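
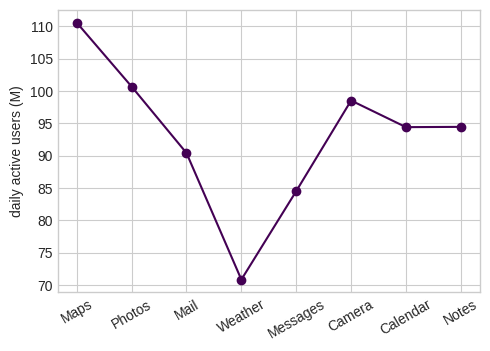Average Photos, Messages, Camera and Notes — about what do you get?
≈ 95

(100 + 85 + 100 + 95) / 4 ≈ 95.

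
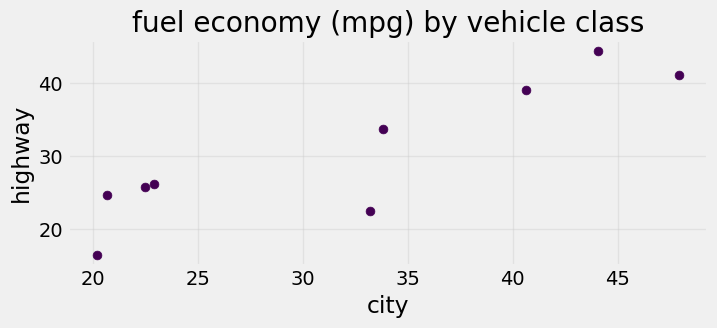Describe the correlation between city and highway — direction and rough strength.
positive, strong

Points are positively correlated; strong (|r| ≈ 0.9).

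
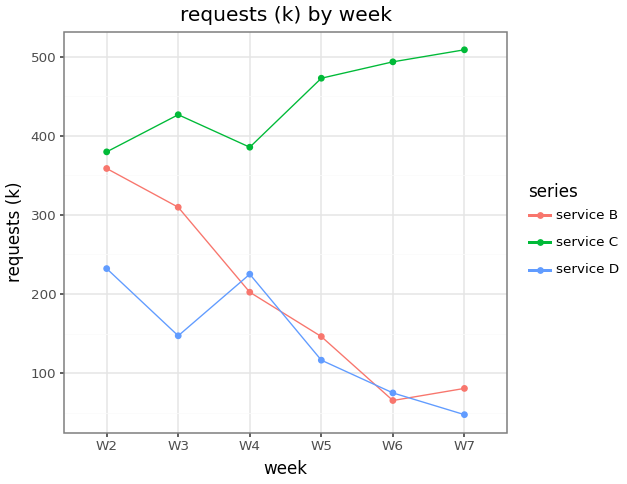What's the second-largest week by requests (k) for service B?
W3

Top 3 for service B: W2 ≈ 350, W3 ≈ 300, W4 ≈ 200.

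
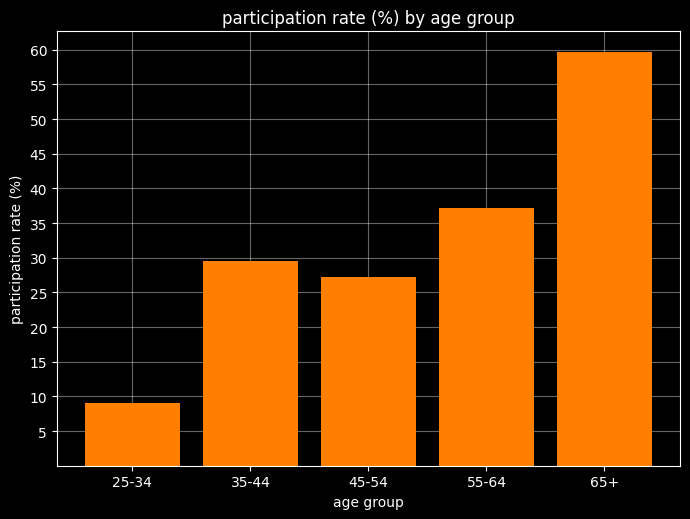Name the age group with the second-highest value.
Top 3: 65+ ≈ 60, 55-64 ≈ 35, 35-44 ≈ 30.

55-64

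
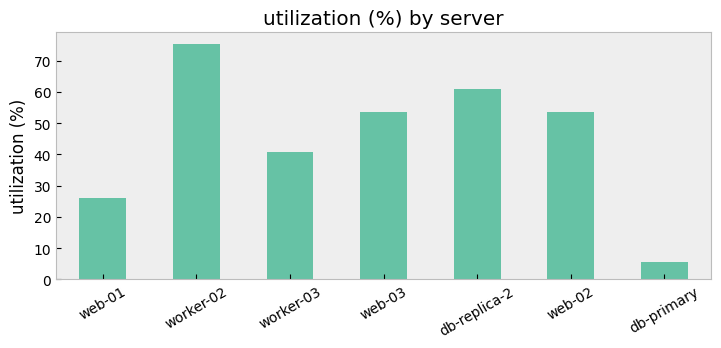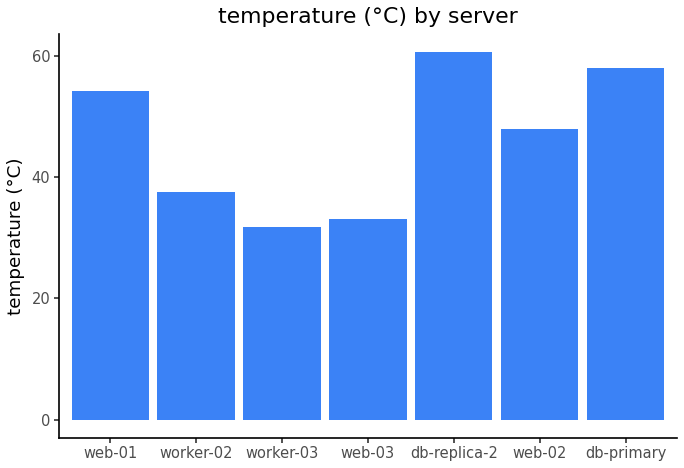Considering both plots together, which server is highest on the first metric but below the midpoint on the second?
Chart 2 median temperature (°C) ≈ 50; below-median servers: worker-02, worker-03, web-03. Among those, worker-02 has the highest utilization (%) (≈ 80).

worker-02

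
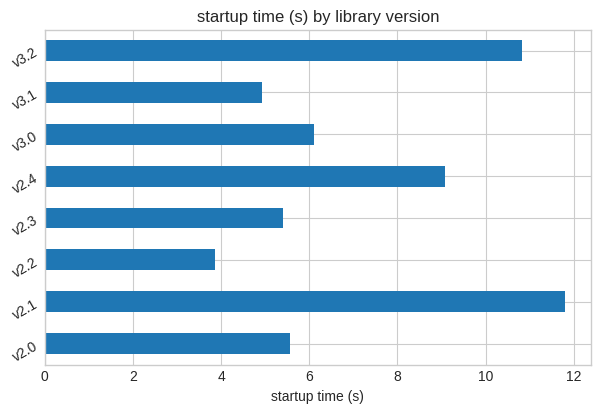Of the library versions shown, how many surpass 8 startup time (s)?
3

Above 8: v2.1, v2.4, v3.2.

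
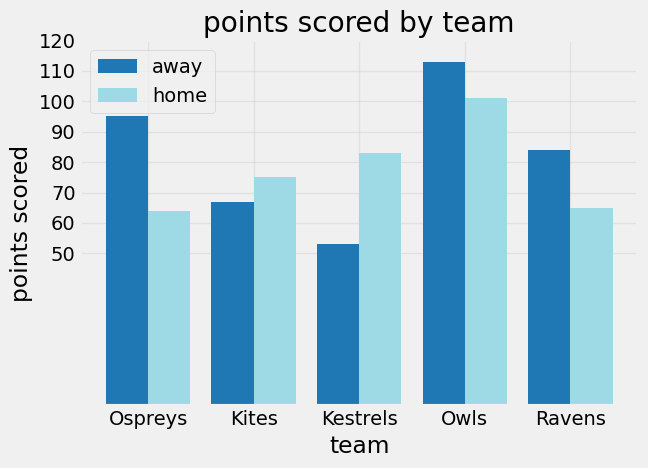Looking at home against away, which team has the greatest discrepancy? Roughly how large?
Ospreys: home ≈ 60, away ≈ 100 → gap ≈ 40. Next-largest (Kestrels) is only ≈ 30.

Ospreys, ≈ 40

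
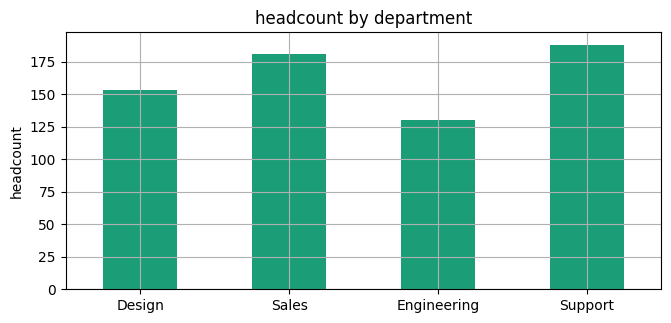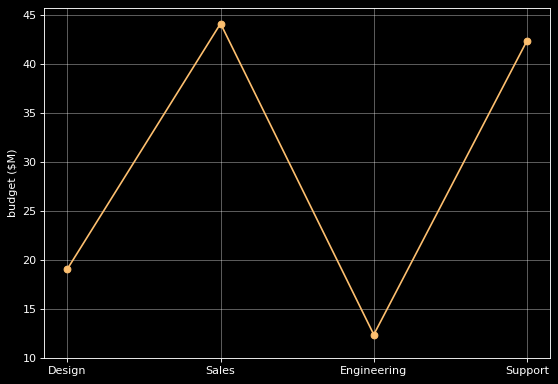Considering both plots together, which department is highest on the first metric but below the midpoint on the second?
Chart 2 median budget ($M) ≈ 30; below-median departments: Design, Engineering. Among those, Design has the highest headcount (≈ 160).

Design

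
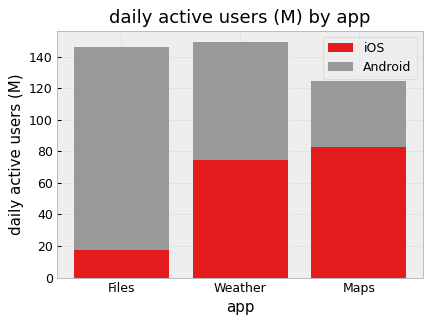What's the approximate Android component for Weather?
Android top ≈ 140, bottom ≈ 80; segment ≈ 60.

≈ 60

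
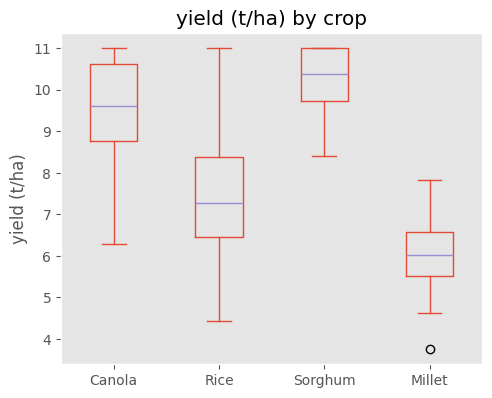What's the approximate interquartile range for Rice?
Q3 ≈ 8.5, Q1 ≈ 6.5; IQR ≈ 2.0.

≈ 2.0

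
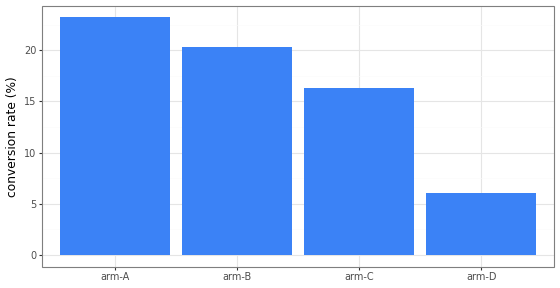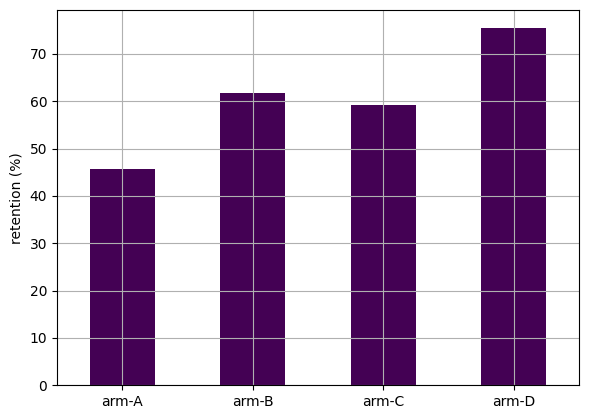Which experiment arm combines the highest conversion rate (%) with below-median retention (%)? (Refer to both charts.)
Chart 2 median retention (%) ≈ 60; below-median experiment arms: arm-A, arm-C. Among those, arm-A has the highest conversion rate (%) (≈ 25).

arm-A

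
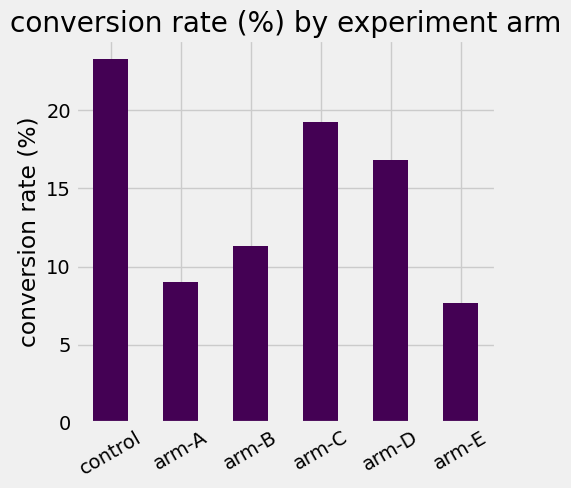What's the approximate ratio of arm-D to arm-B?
arm-D ≈ 16, arm-B ≈ 12; 16/12 ≈ 1.33.

≈ 1.33×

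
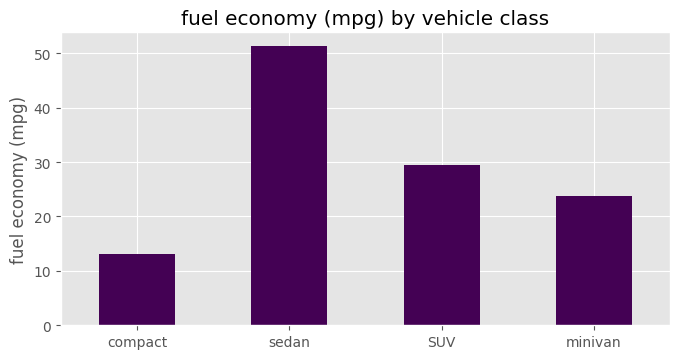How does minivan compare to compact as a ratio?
≈ 1.67×

minivan ≈ 25, compact ≈ 15; 25/15 ≈ 1.67.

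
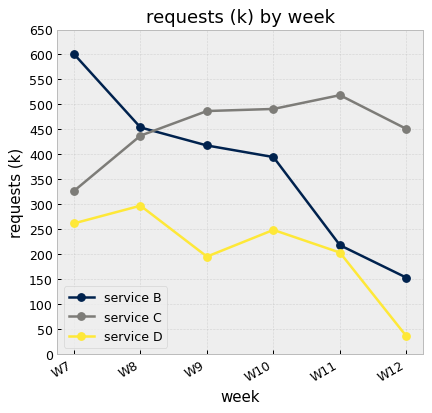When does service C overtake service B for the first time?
W9

W8: service C ≈ 450 vs service B ≈ 450 (not yet); W9: service C ≈ 500 vs service B ≈ 400 (first crossover).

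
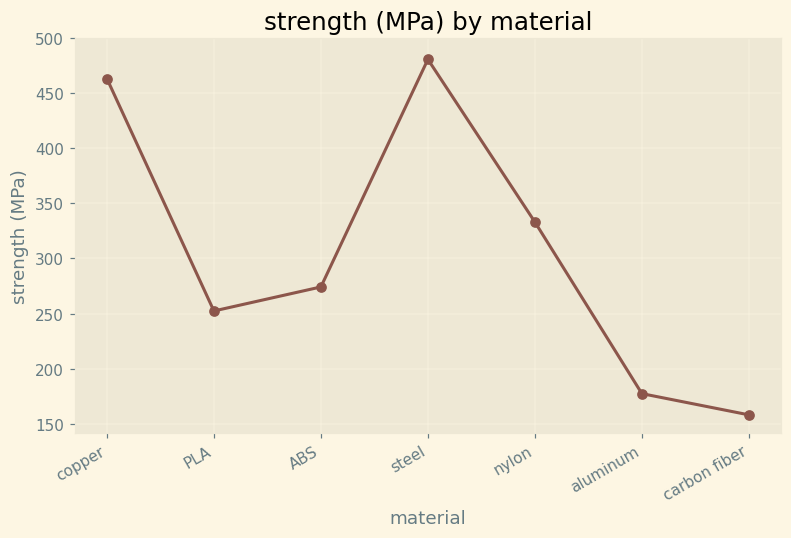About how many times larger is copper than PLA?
copper ≈ 450, PLA ≈ 250; 450/250 ≈ 1.8.

≈ 1.8×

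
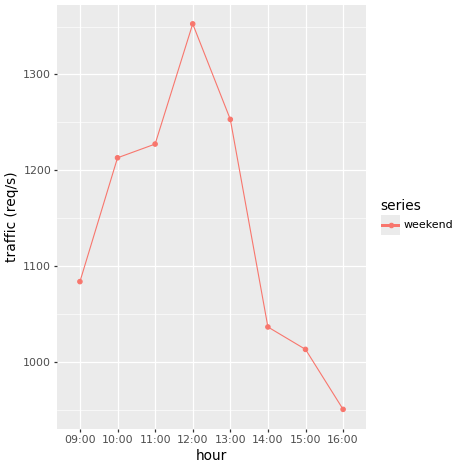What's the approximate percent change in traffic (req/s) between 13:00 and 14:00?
13:00 ≈ 1250, 14:00 ≈ 1050; (1050 − 1250) / 1250 ≈ -16%.

≈ -16%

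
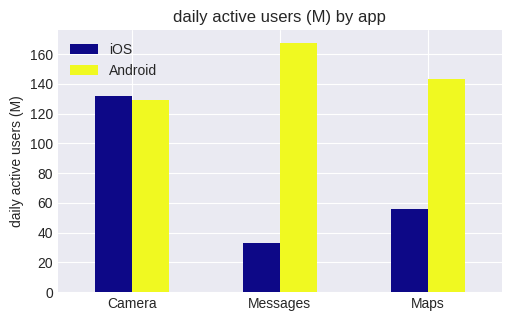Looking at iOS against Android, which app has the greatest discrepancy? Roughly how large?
Messages, ≈ 120 M

Messages: iOS ≈ 40, Android ≈ 160 → gap ≈ 120. Next-largest (Maps) is only ≈ 80.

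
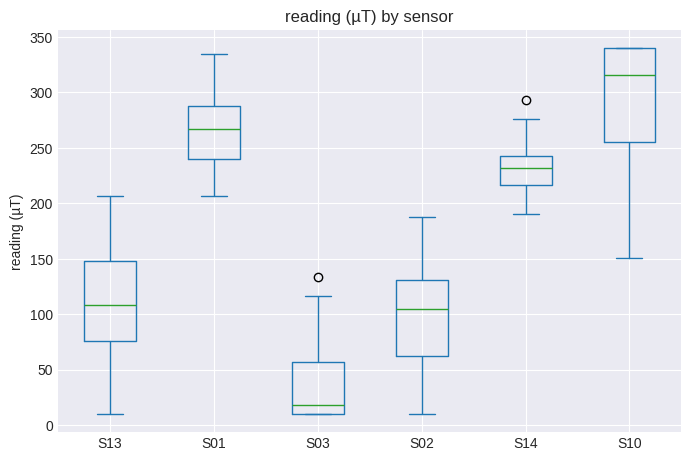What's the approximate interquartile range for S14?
≈ 25

Q3 ≈ 250, Q1 ≈ 225; IQR ≈ 25.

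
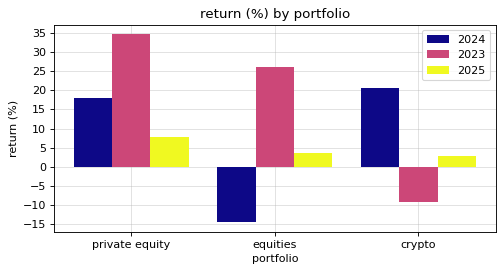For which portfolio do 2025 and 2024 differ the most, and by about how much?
equities, ≈ 20 %

equities: 2025 ≈ 5, 2024 ≈ -15 → gap ≈ 20. Next-largest (crypto) is only ≈ 15.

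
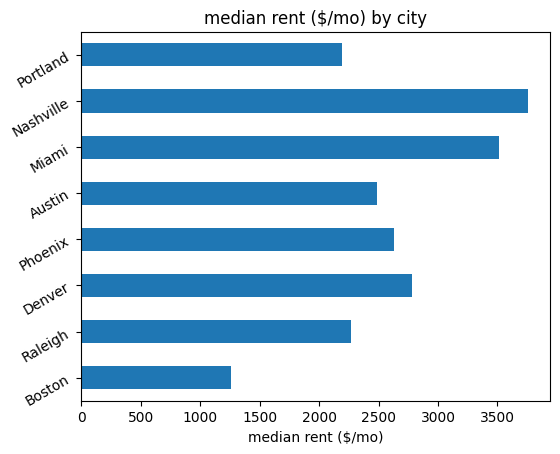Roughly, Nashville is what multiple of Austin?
Nashville ≈ 4000, Austin ≈ 2500; 4000/2500 ≈ 1.6.

≈ 1.6×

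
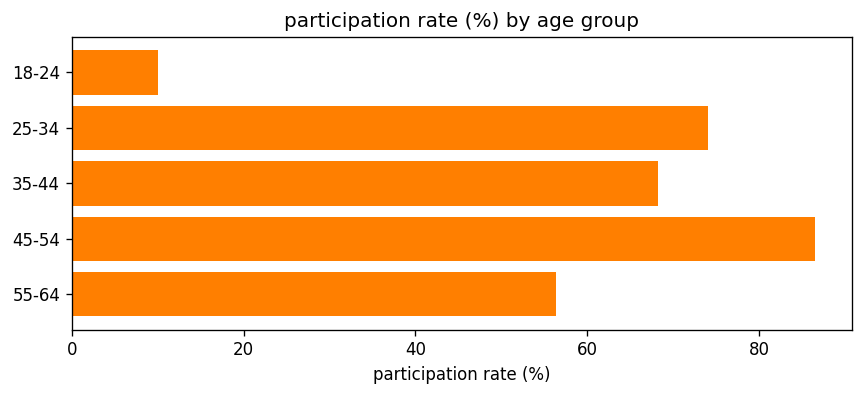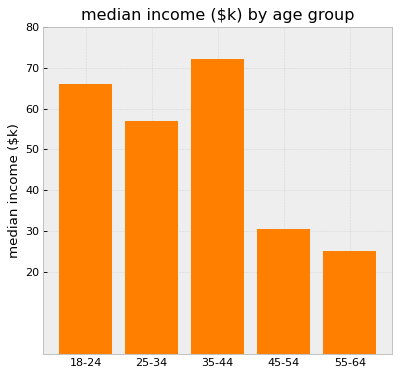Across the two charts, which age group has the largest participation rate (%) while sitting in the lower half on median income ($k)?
Chart 2 median median income ($k) ≈ 60; below-median age groups: 45-54, 55-64. Among those, 45-54 has the highest participation rate (%) (≈ 90).

45-54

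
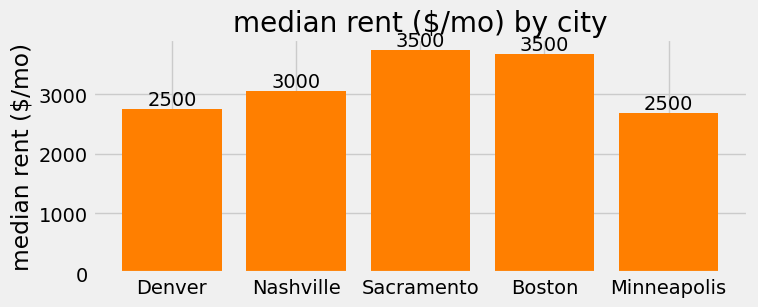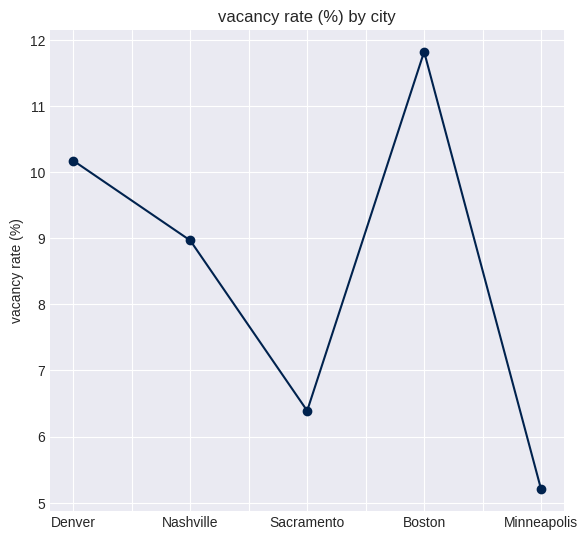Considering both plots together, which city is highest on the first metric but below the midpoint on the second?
Chart 2 median vacancy rate (%) ≈ 8; below-median cities: Sacramento, Minneapolis. Among those, Sacramento has the highest median rent ($/mo) (≈ 3500).

Sacramento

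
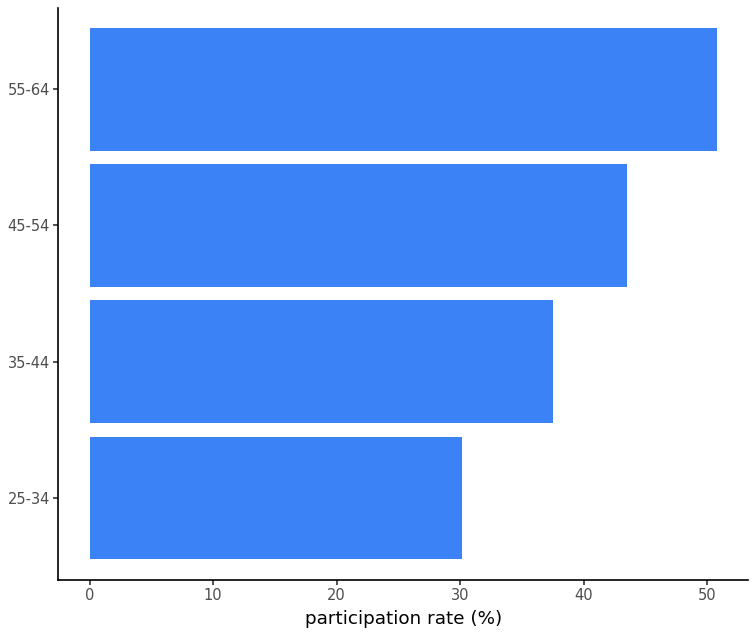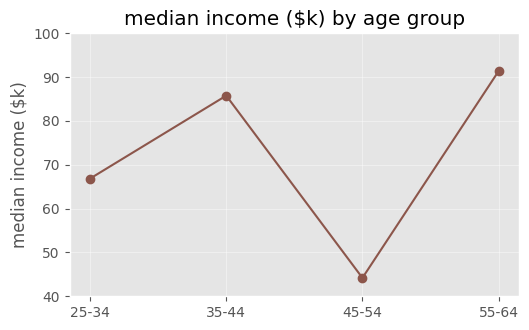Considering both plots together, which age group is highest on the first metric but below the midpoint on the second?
Chart 2 median median income ($k) ≈ 80; below-median age groups: 25-34, 45-54. Among those, 45-54 has the highest participation rate (%) (≈ 45).

45-54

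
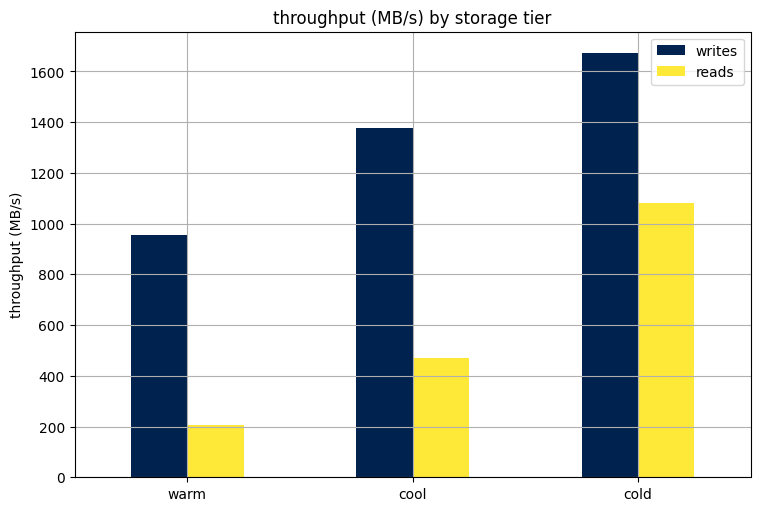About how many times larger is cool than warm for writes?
cool ≈ 1400, warm ≈ 1000; 1400/1000 ≈ 1.4.

≈ 1.4×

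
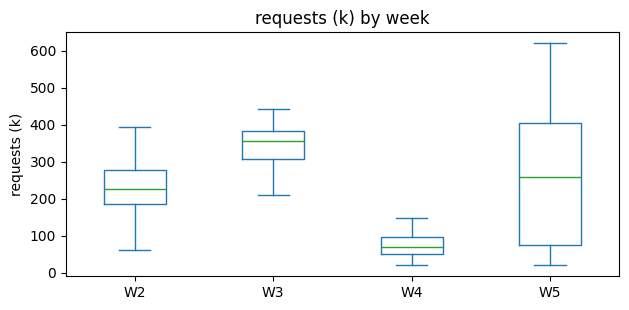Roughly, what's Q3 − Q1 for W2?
Q3 ≈ 275, Q1 ≈ 175; IQR ≈ 100.

≈ 100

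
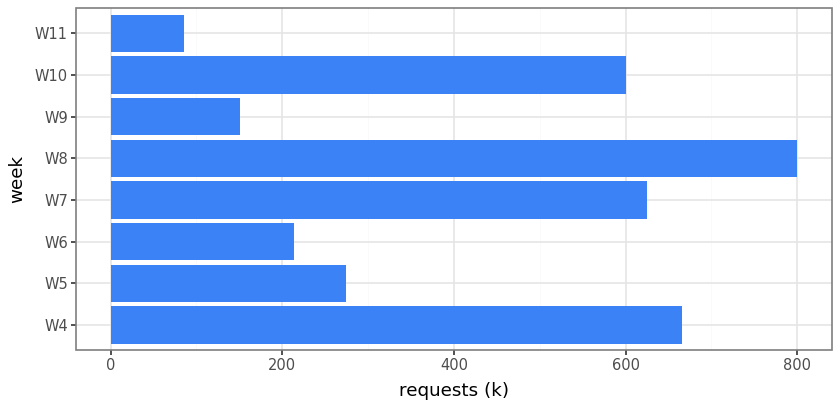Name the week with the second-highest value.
W4

Top 3: W8 ≈ 800, W4 ≈ 700, W7 ≈ 600.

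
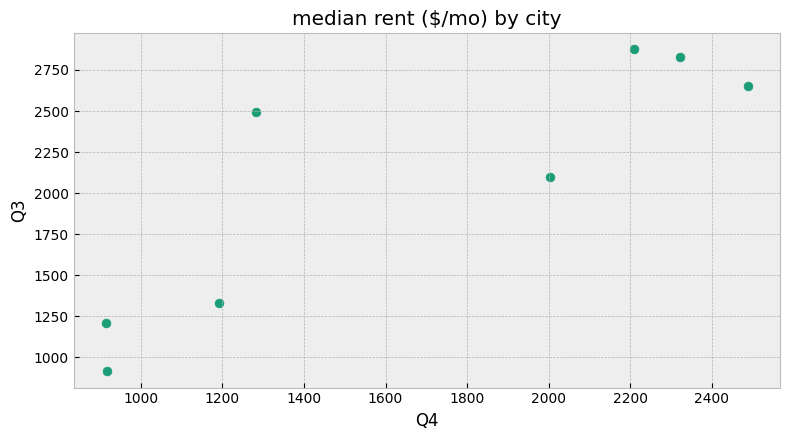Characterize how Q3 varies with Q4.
positive, strong

Points are positively correlated; strong (|r| ≈ 0.9).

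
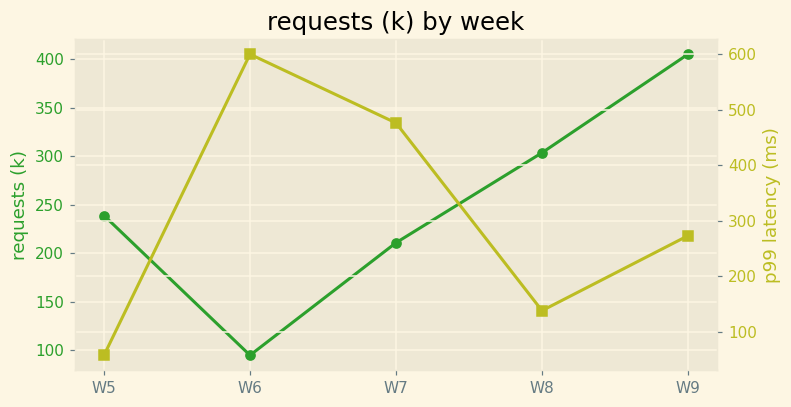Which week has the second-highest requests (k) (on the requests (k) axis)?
Top 3 (on the requests (k) axis): W9 ≈ 400, W8 ≈ 300, W5 ≈ 250.

W8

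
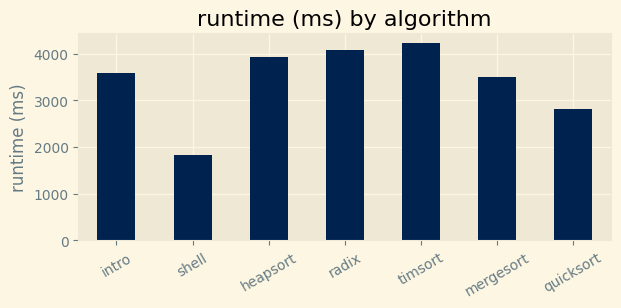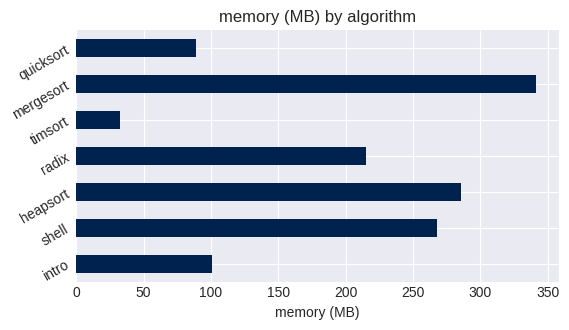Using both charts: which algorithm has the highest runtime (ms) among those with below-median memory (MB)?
Chart 2 median memory (MB) ≈ 200; below-median algorithms: intro, timsort, quicksort. Among those, timsort has the highest runtime (ms) (≈ 4000).

timsort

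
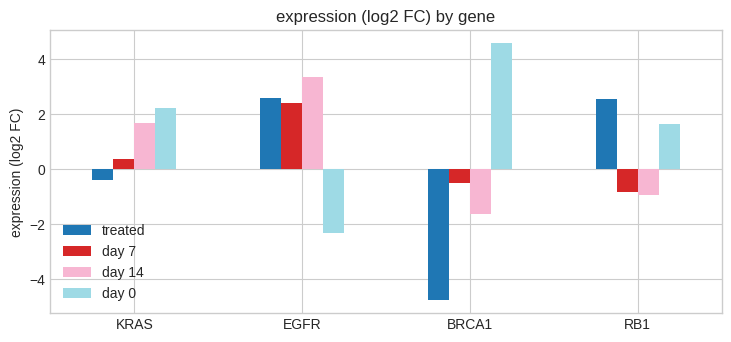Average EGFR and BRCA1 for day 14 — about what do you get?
(3 + -2) / 2 ≈ 0.

≈ 0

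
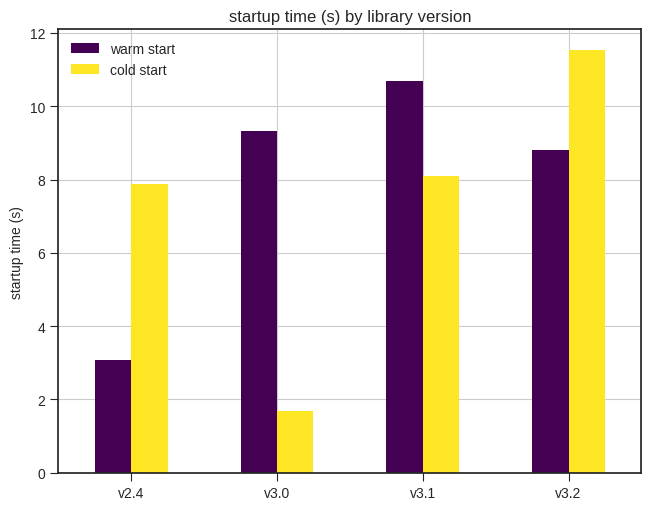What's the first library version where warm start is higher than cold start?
v2.4: warm start ≈ 3 vs cold start ≈ 8 (not yet); v3.0: warm start ≈ 9 vs cold start ≈ 2 (first crossover).

v3.0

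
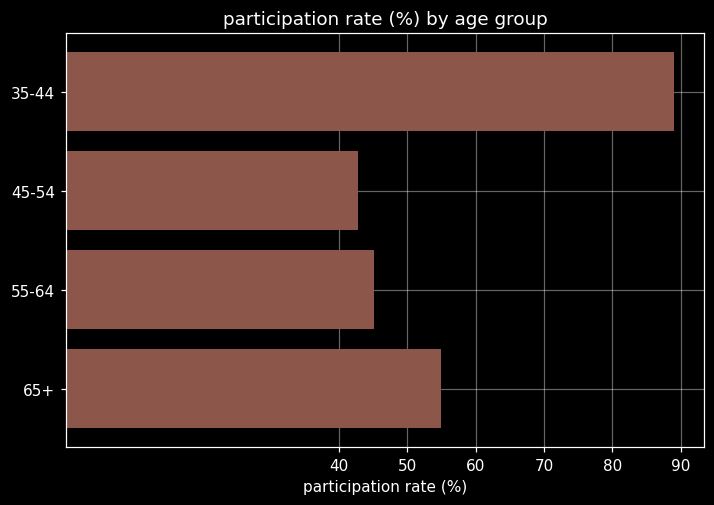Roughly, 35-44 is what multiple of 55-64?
35-44 ≈ 90, 55-64 ≈ 50; 90/50 ≈ 1.8.

≈ 1.8×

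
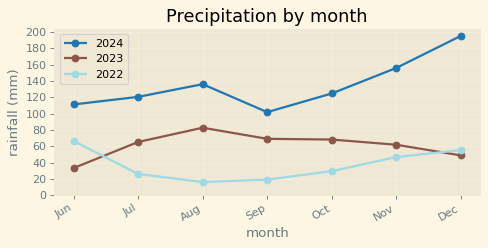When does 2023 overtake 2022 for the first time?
Jun: 2023 ≈ 40 vs 2022 ≈ 60 (not yet); Jul: 2023 ≈ 60 vs 2022 ≈ 20 (first crossover).

Jul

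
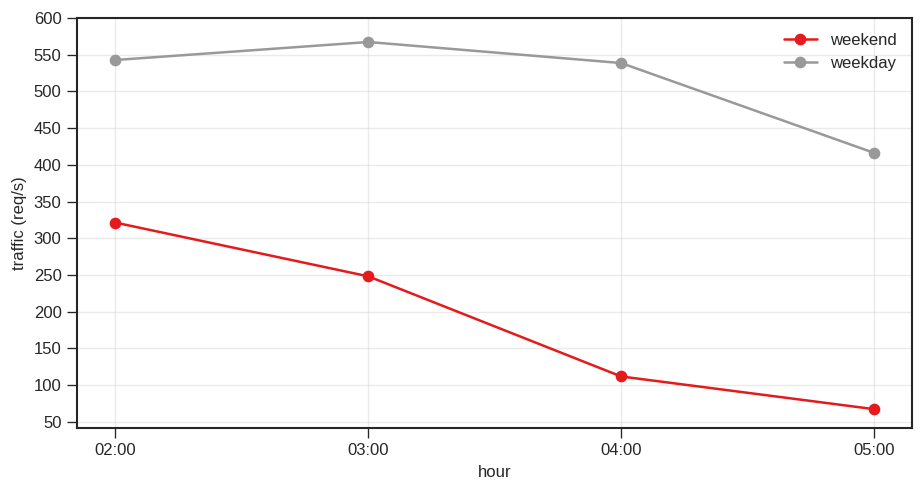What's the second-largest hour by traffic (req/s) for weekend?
Top 3 for weekend: 02:00 ≈ 300, 03:00 ≈ 250, 04:00 ≈ 100.

03:00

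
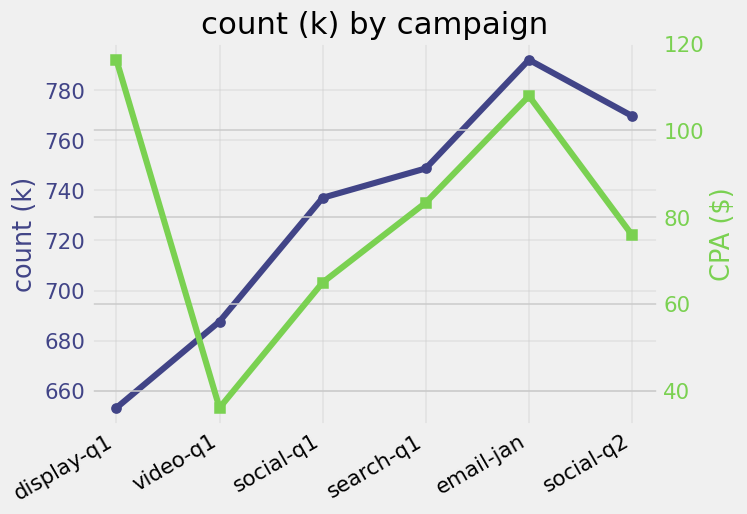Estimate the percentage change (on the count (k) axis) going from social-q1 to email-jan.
≈ +8.1%

social-q1 ≈ 740, email-jan ≈ 800; (800 − 740) / 740 ≈ +8.1%.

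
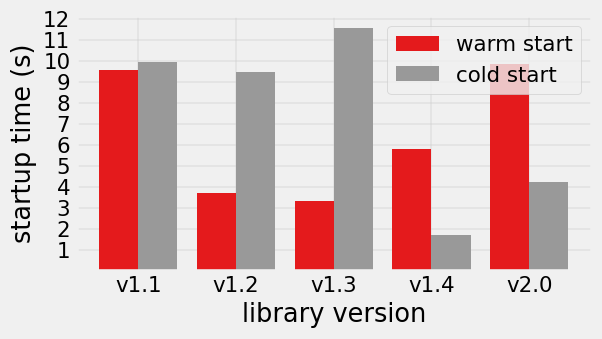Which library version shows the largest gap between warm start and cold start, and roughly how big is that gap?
v1.3, ≈ 9 s

v1.3: warm start ≈ 3, cold start ≈ 12 → gap ≈ 9. Next-largest (v1.2) is only ≈ 5.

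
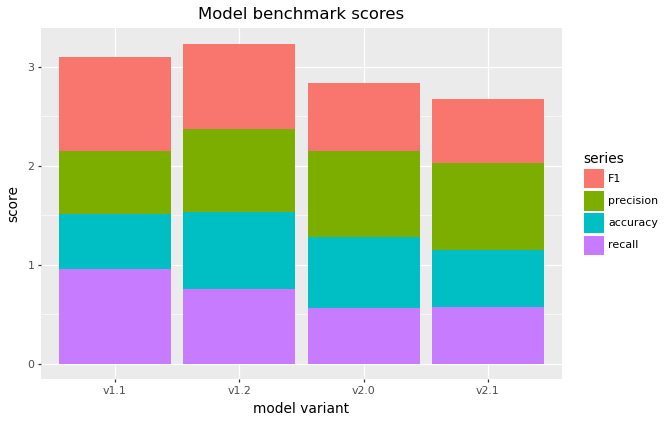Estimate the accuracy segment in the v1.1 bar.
accuracy top ≈ 1.5, bottom ≈ 1.0; segment ≈ 0.5.

≈ 0.5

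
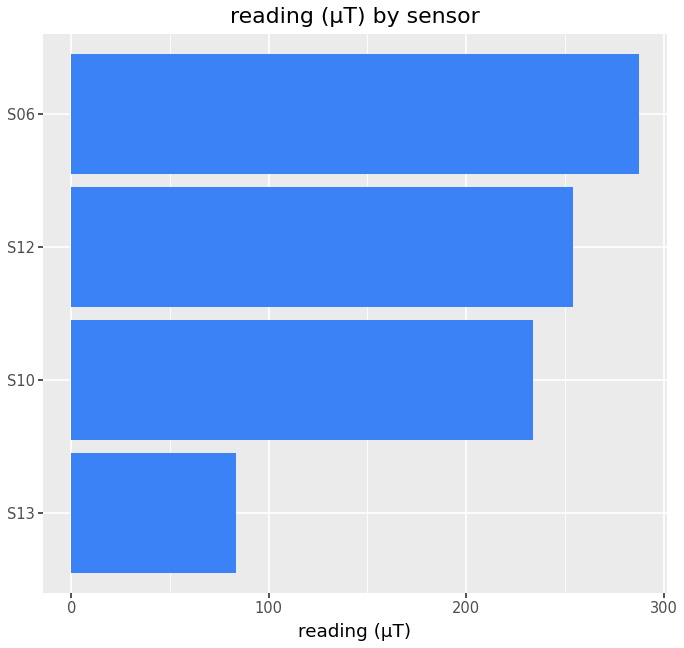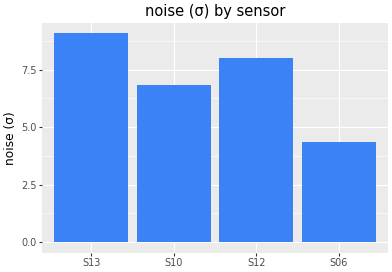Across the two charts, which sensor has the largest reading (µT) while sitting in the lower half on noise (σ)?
Chart 2 median noise (σ) ≈ 7; below-median sensors: S10, S06. Among those, S06 has the highest reading (µT) (≈ 300).

S06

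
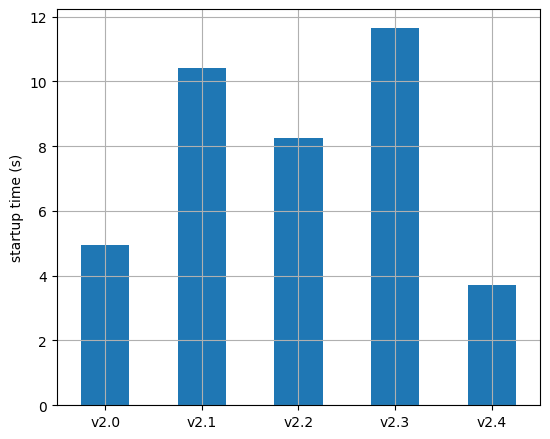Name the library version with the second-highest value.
Top 3: v2.3 ≈ 12, v2.1 ≈ 10, v2.2 ≈ 8.

v2.1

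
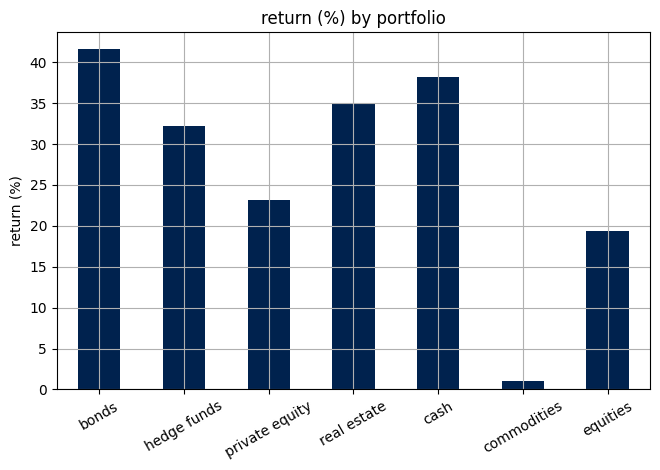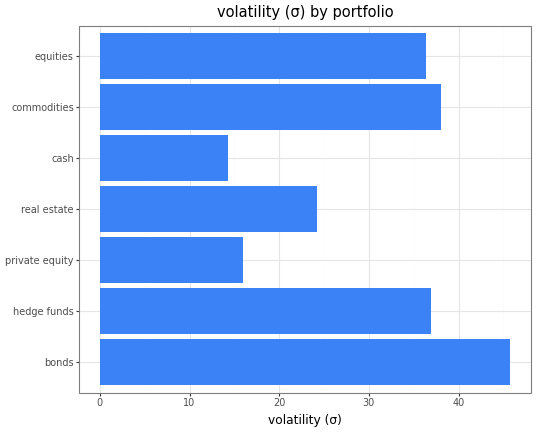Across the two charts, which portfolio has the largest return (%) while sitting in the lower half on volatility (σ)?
cash

Chart 2 median volatility (σ) ≈ 35; below-median portfolios: private equity, real estate, cash. Among those, cash has the highest return (%) (≈ 40).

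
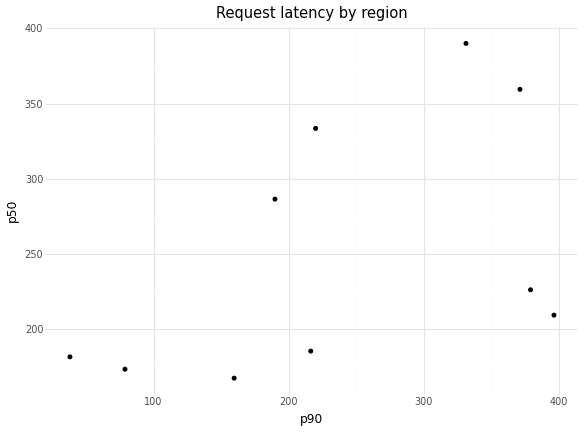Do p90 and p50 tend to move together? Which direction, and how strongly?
Points are positively correlated; moderate (|r| ≈ 0.5).

positive, moderate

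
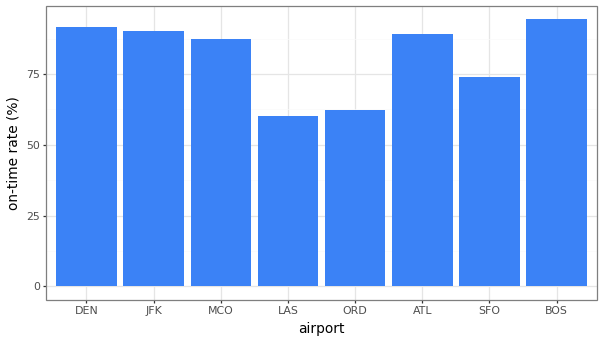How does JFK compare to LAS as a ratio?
≈ 1.5×

JFK ≈ 90, LAS ≈ 60; 90/60 ≈ 1.5.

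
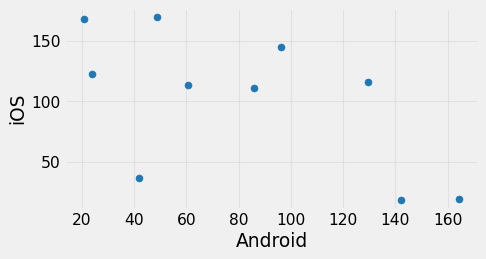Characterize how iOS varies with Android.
Points are negatively correlated; moderate (|r| ≈ 0.6).

negative, moderate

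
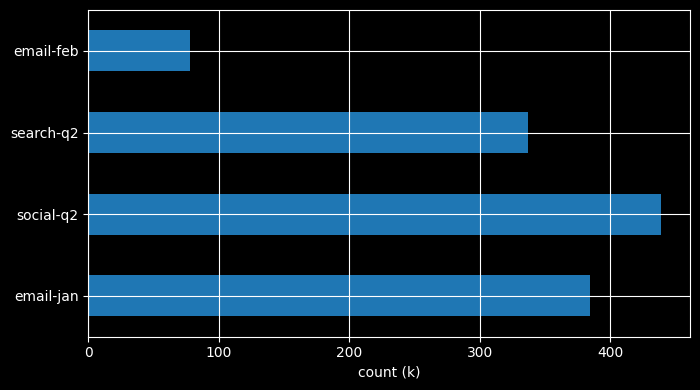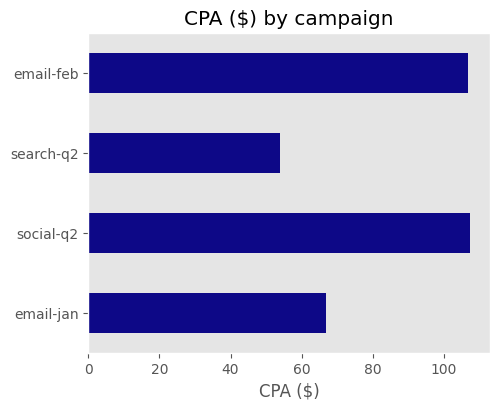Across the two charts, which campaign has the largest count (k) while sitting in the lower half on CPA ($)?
Chart 2 median CPA ($) ≈ 90; below-median campaigns: email-jan, search-q2. Among those, email-jan has the highest count (k) (≈ 400).

email-jan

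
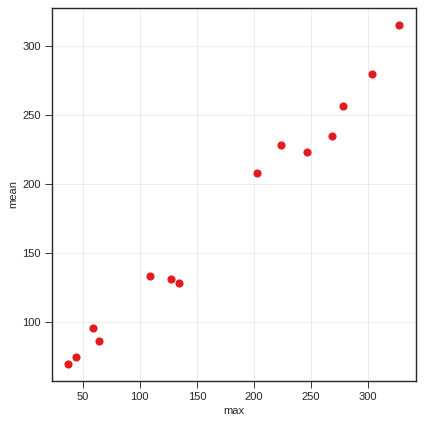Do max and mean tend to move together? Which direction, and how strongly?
positive, strong

Points are positively correlated; strong (|r| ≈ 1.0).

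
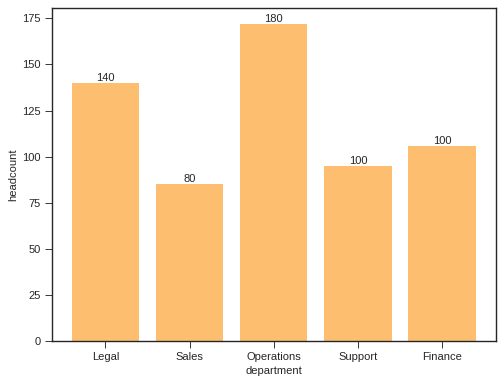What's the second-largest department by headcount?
Legal

Top 3: Operations ≈ 180, Legal ≈ 140, Finance ≈ 100.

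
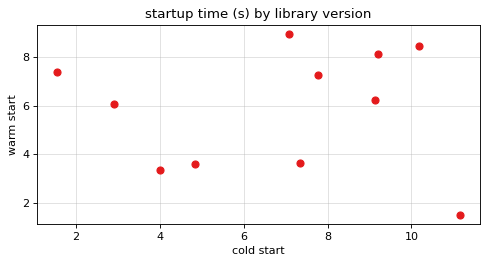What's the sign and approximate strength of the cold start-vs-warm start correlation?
no clear correlation

Points are roughly uncorrelated; weak (|r| ≈ 0.0).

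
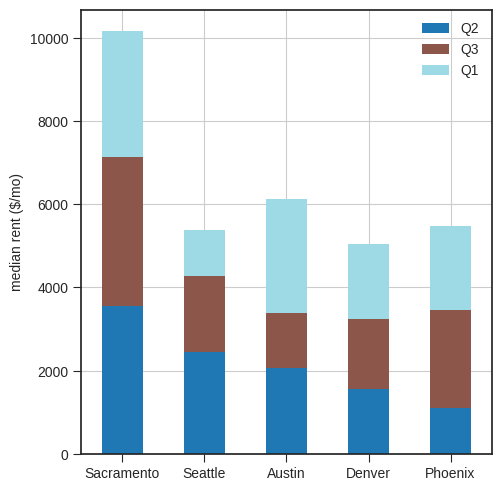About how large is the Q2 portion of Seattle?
Q2 top ≈ 2000, bottom ≈ 0; segment ≈ 2000.

≈ 2000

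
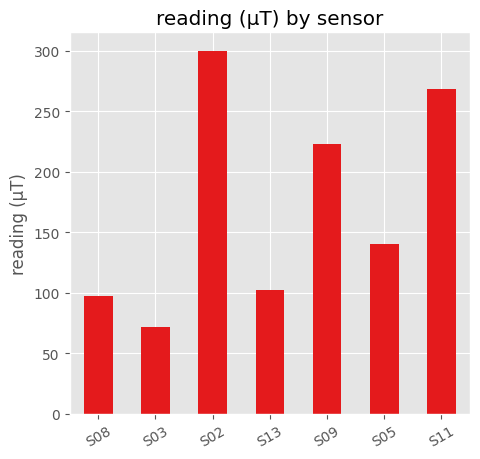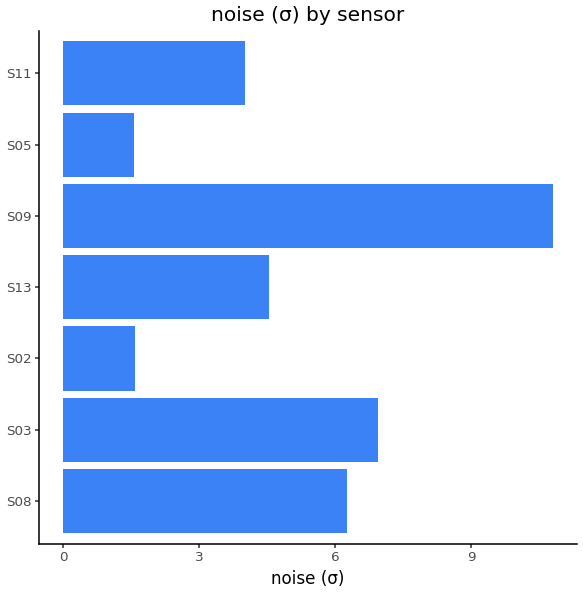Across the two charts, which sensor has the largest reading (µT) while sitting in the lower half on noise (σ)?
Chart 2 median noise (σ) ≈ 5; below-median sensors: S02, S05, S11. Among those, S02 has the highest reading (µT) (≈ 300).

S02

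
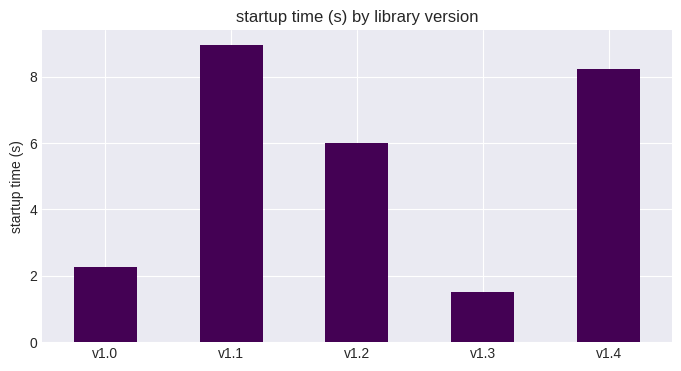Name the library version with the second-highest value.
v1.4

Top 3: v1.1 ≈ 9, v1.4 ≈ 8, v1.2 ≈ 6.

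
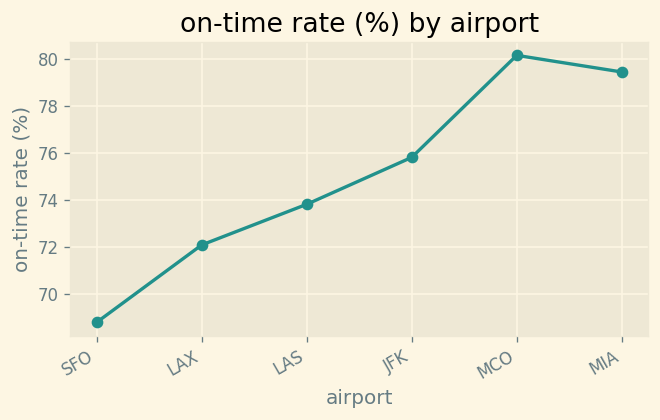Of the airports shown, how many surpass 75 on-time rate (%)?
Above 75: JFK, MCO, MIA.

3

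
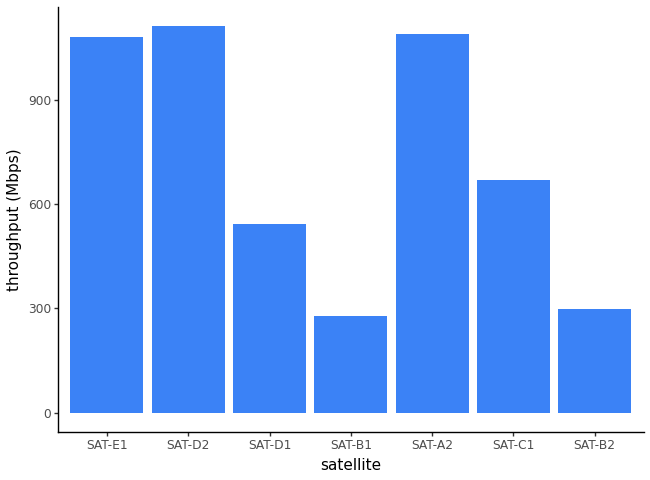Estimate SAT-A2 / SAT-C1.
SAT-A2 ≈ 1100, SAT-C1 ≈ 700; 1100/700 ≈ 1.57.

≈ 1.57×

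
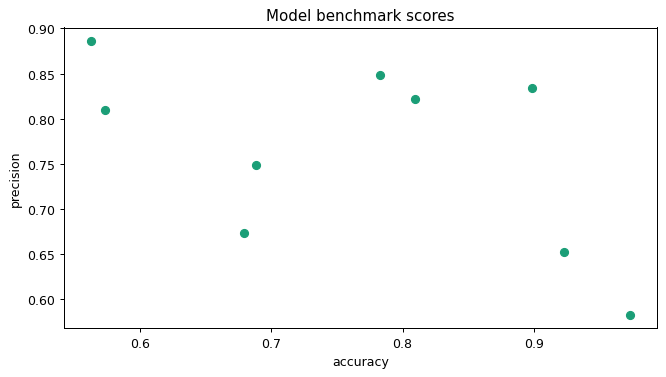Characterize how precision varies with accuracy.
Points are negatively correlated; moderate (|r| ≈ 0.5).

negative, moderate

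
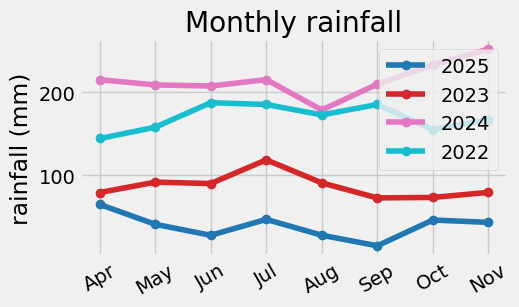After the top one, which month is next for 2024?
Top 3 for 2024: Nov ≈ 260, Oct ≈ 240, Jul ≈ 220.

Oct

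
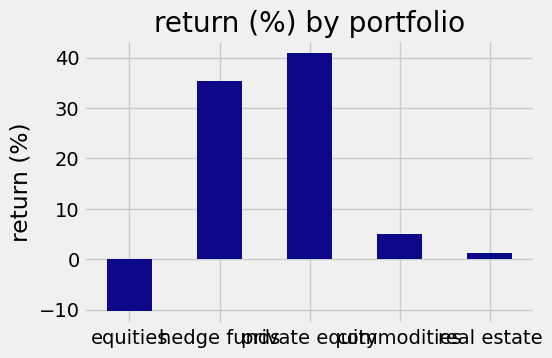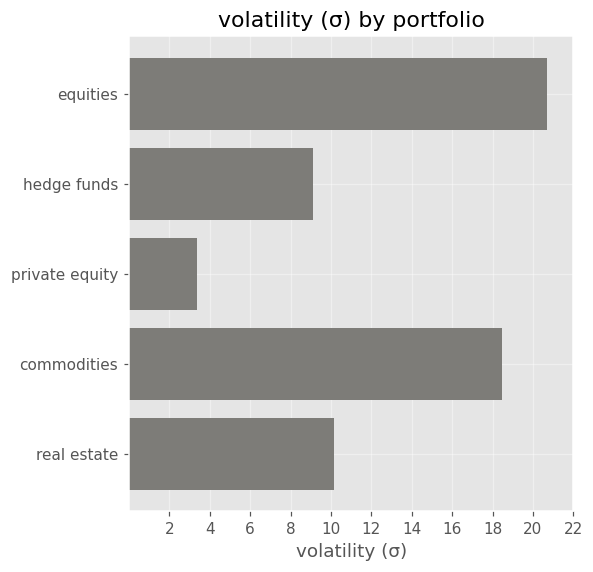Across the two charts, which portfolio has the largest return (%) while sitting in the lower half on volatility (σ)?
private equity

Chart 2 median volatility (σ) ≈ 10; below-median portfolios: hedge funds, private equity. Among those, private equity has the highest return (%) (≈ 40).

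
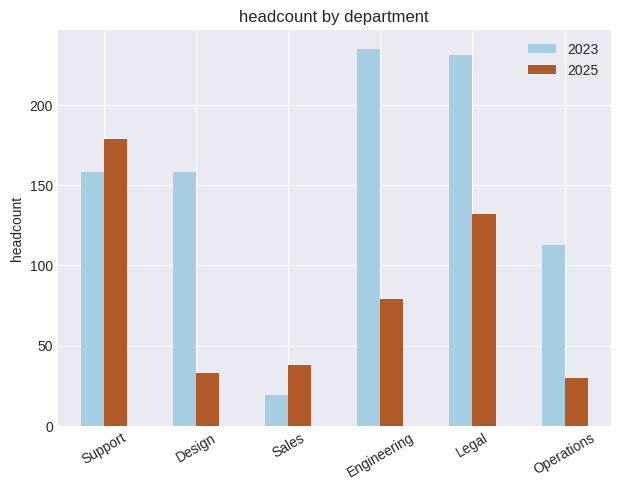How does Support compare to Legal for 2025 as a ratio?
Support ≈ 180, Legal ≈ 140; 180/140 ≈ 1.29.

≈ 1.29×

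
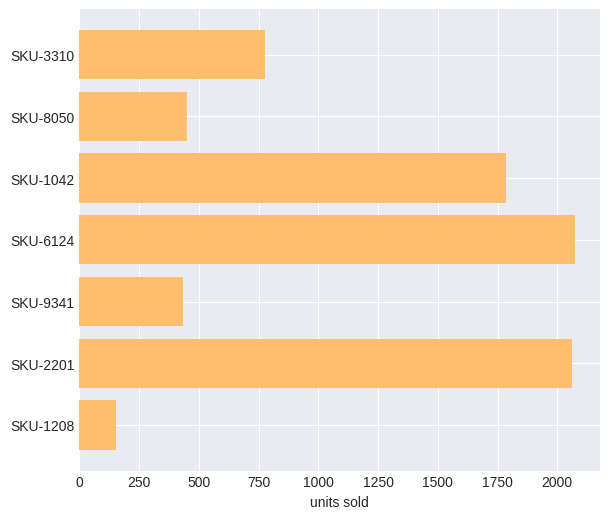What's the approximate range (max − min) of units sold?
≈ 1800

Max SKU-6124 ≈ 2000, min SKU-1208 ≈ 200; range ≈ 1800.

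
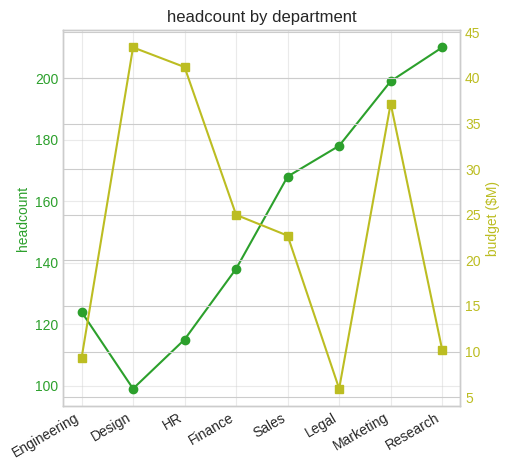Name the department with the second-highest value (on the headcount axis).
Top 3 (on the headcount axis): Research ≈ 210, Marketing ≈ 200, Legal ≈ 180.

Marketing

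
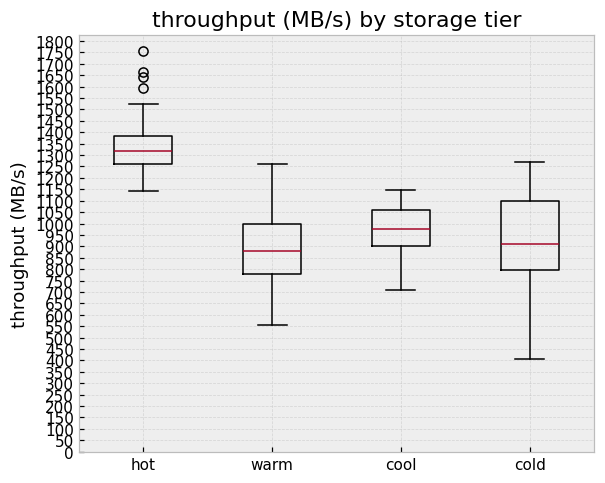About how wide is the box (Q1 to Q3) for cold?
Q3 ≈ 1100, Q1 ≈ 800; IQR ≈ 300.

≈ 300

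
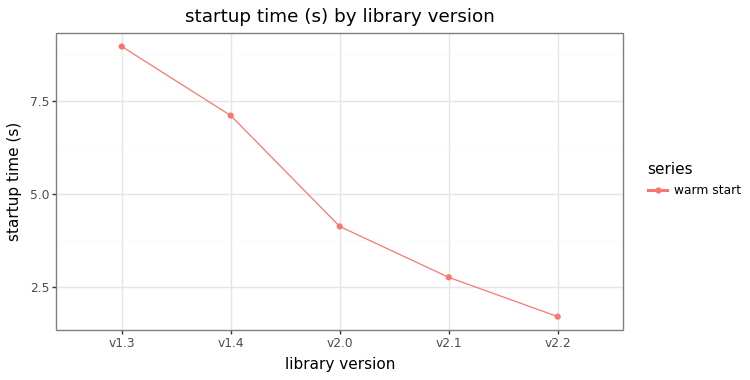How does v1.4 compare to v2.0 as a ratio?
≈ 1.75×

v1.4 ≈ 7, v2.0 ≈ 4; 7/4 ≈ 1.75.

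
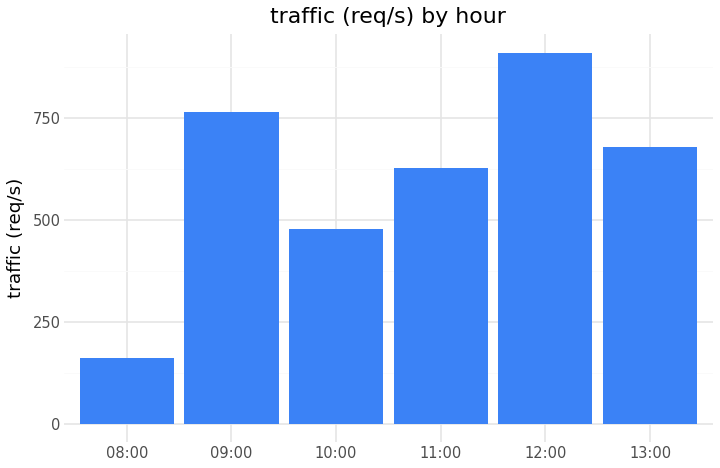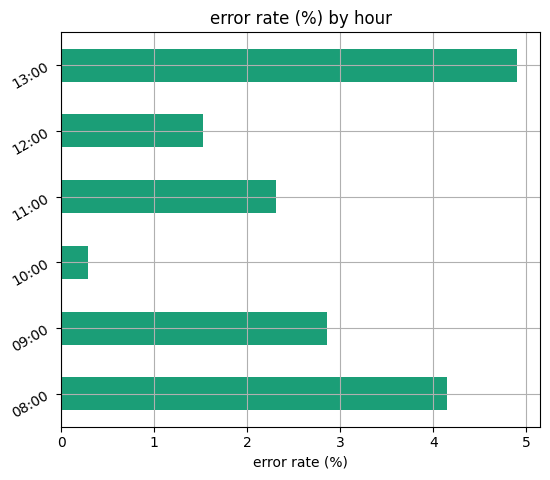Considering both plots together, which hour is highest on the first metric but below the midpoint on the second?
Chart 2 median error rate (%) ≈ 2.5; below-median hours: 10:00, 11:00, 12:00. Among those, 12:00 has the highest traffic (req/s) (≈ 900).

12:00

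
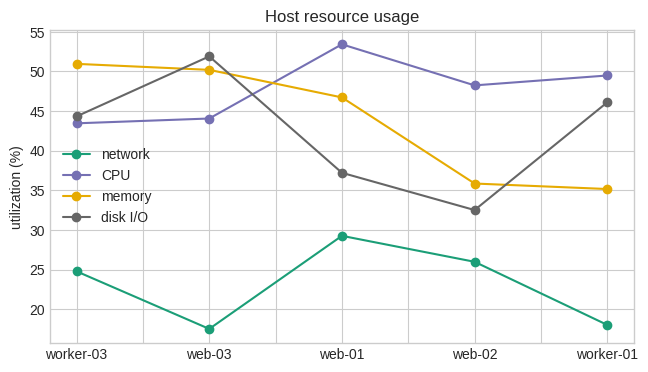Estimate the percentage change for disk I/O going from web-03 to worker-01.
web-03 ≈ 50, worker-01 ≈ 45; (45 − 50) / 50 ≈ -10%.

≈ -10%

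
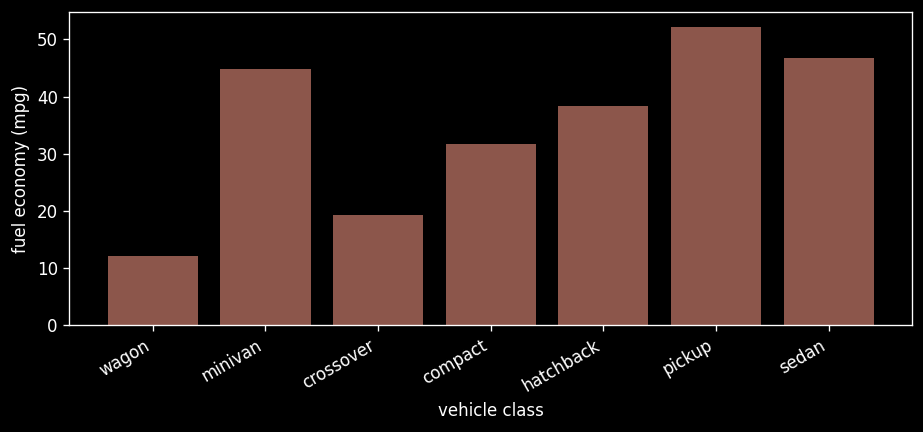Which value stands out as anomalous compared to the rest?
wagon ≈ 10; the rest sit between ≈ 20 and ≈ 50.

wagon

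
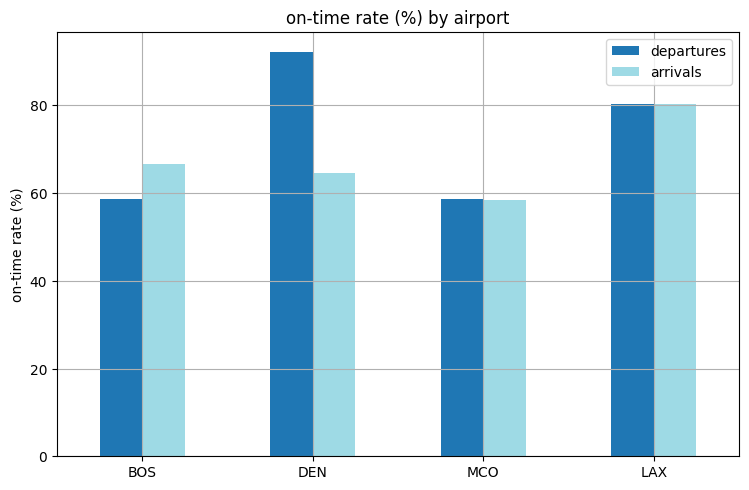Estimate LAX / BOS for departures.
≈ 1.33×

LAX ≈ 80, BOS ≈ 60; 80/60 ≈ 1.33.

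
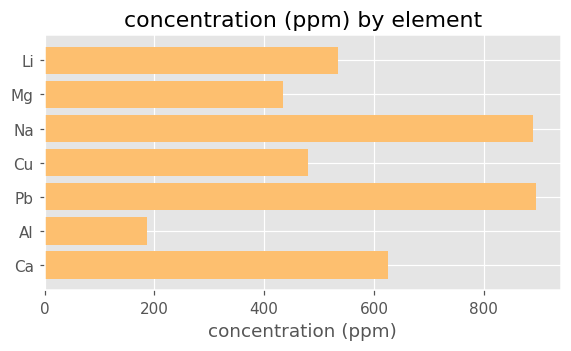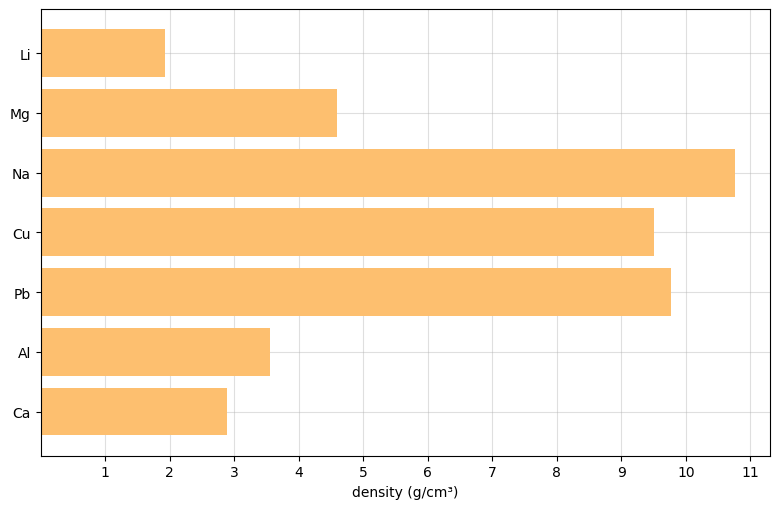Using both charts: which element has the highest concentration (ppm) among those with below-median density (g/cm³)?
Chart 2 median density (g/cm³) ≈ 5; below-median elements: Li, Al, Ca. Among those, Ca has the highest concentration (ppm) (≈ 600).

Ca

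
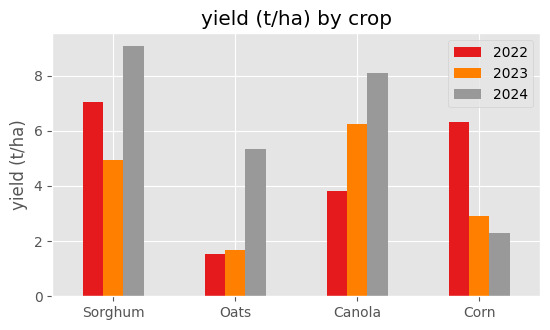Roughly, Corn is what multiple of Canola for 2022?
≈ 1.5×

Corn ≈ 6, Canola ≈ 4; 6/4 ≈ 1.5.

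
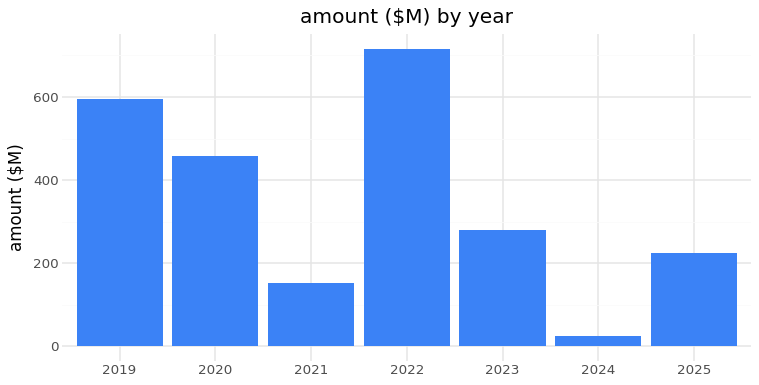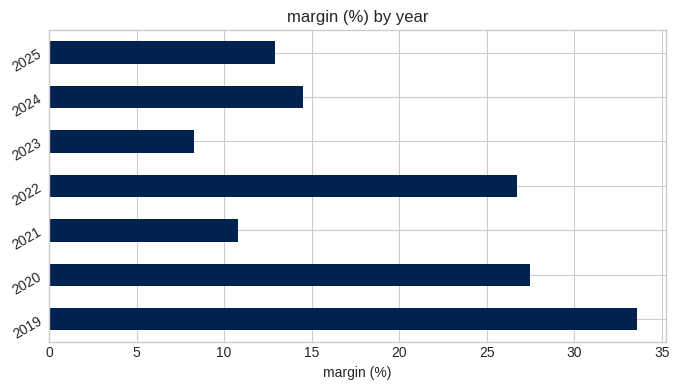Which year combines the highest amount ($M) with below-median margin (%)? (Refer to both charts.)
Chart 2 median margin (%) ≈ 15; below-median years: 2021, 2023, 2025. Among those, 2023 has the highest amount ($M) (≈ 300).

2023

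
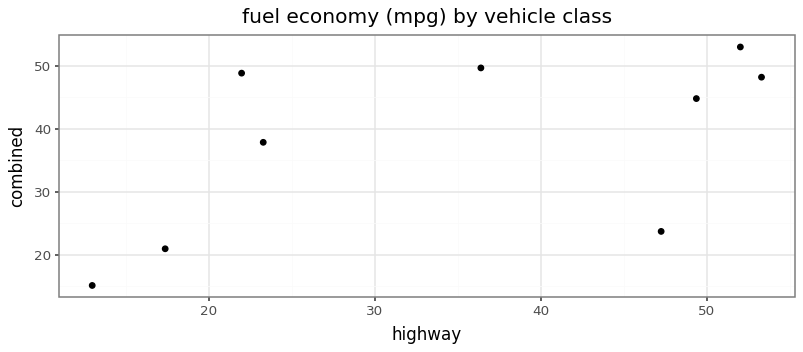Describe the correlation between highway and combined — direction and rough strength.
positive, moderate

Points are positively correlated; moderate (|r| ≈ 0.6).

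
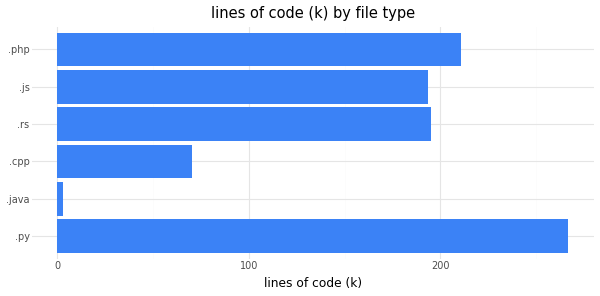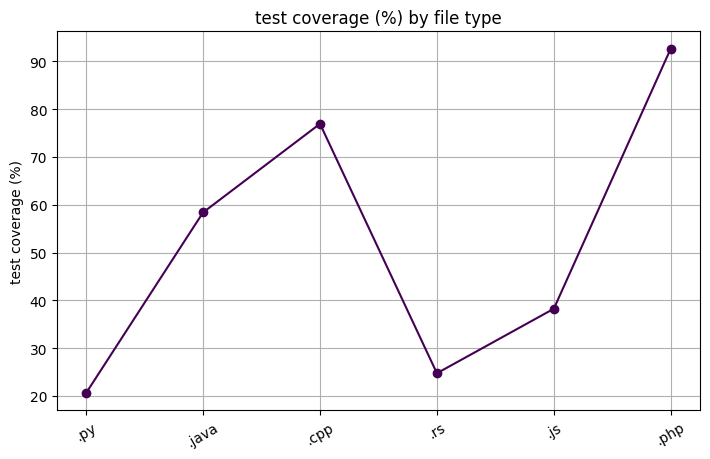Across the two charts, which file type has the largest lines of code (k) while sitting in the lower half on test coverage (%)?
.py

Chart 2 median test coverage (%) ≈ 50; below-median file types: .py, .rs, .js. Among those, .py has the highest lines of code (k) (≈ 275).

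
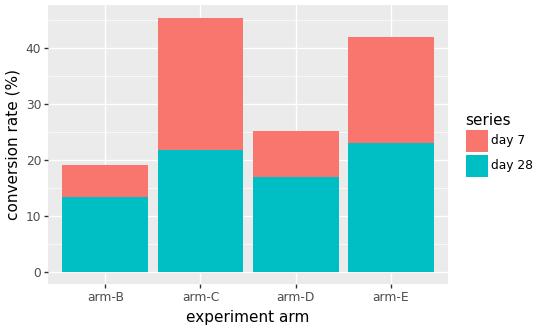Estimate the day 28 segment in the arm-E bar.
day 28 top ≈ 25, bottom ≈ 0; segment ≈ 25.

≈ 25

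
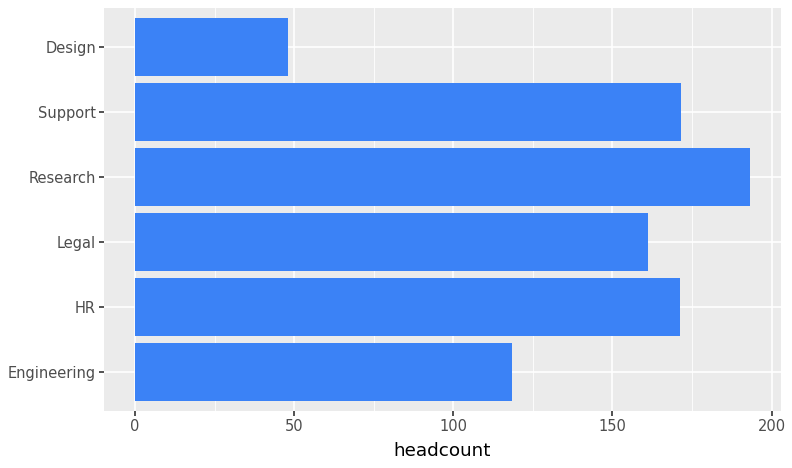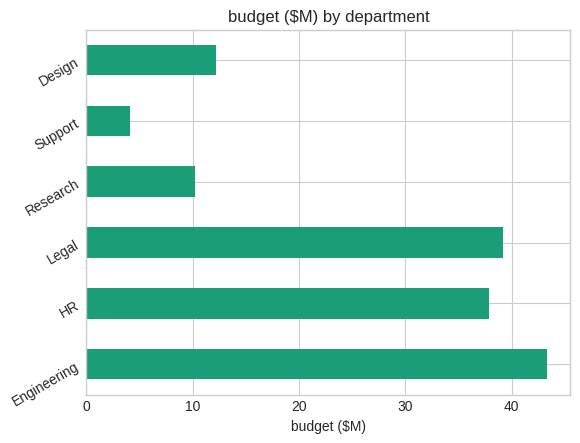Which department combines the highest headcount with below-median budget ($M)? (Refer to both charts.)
Research

Chart 2 median budget ($M) ≈ 25; below-median departments: Research, Support, Design. Among those, Research has the highest headcount (≈ 200).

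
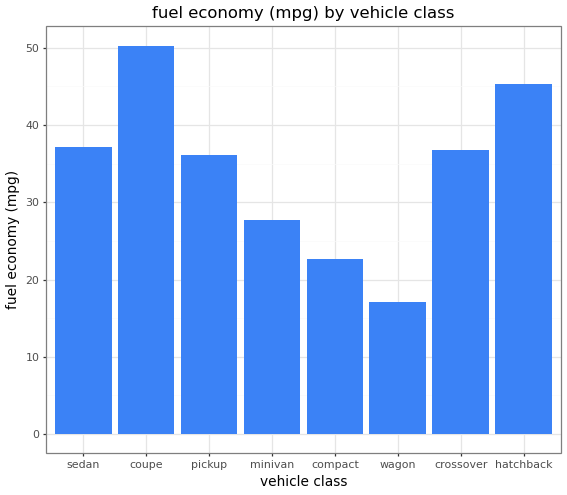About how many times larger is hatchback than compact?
≈ 1.8×

hatchback ≈ 45, compact ≈ 25; 45/25 ≈ 1.8.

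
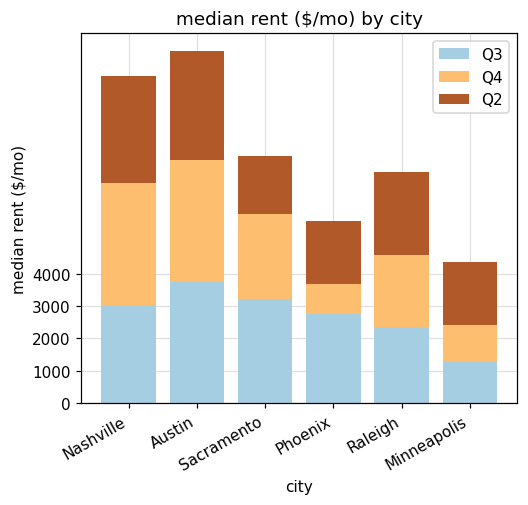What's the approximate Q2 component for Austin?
Q2 top ≈ 11000, bottom ≈ 8000; segment ≈ 3000.

≈ 3000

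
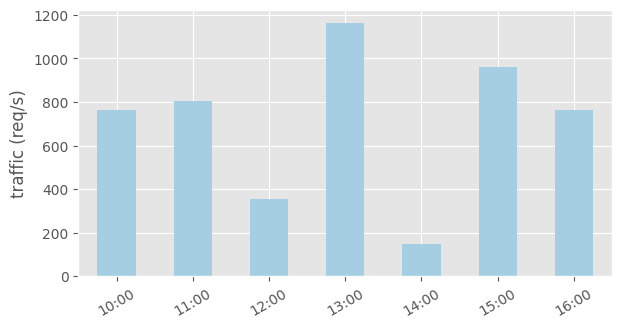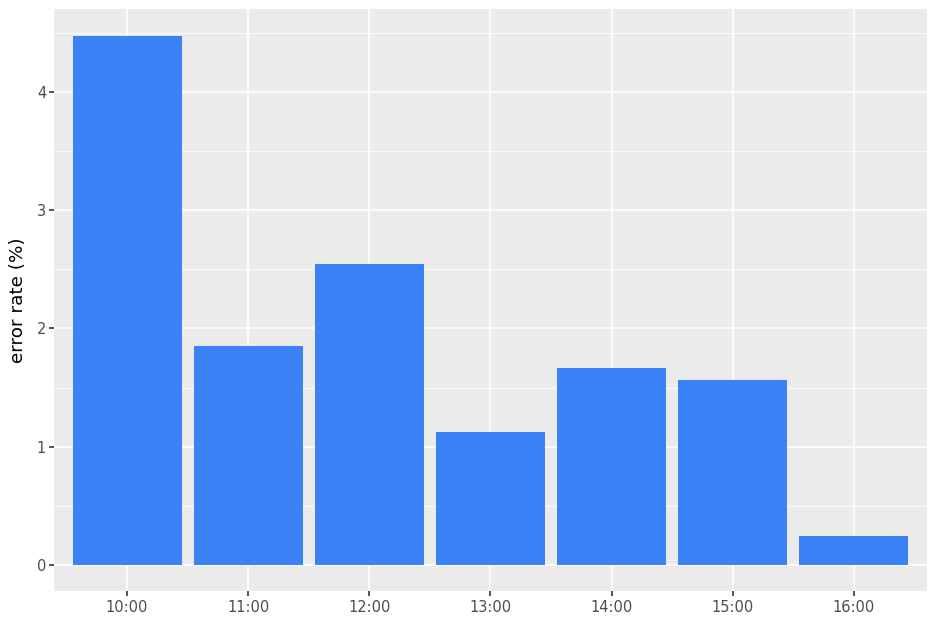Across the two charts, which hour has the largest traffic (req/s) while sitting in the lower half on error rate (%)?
Chart 2 median error rate (%) ≈ 1.5; below-median hours: 13:00, 15:00, 16:00. Among those, 13:00 has the highest traffic (req/s) (≈ 1200).

13:00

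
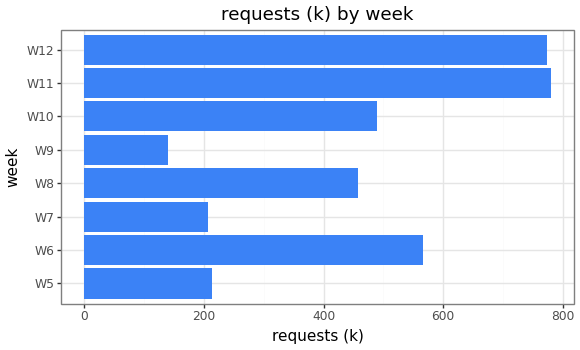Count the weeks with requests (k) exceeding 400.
Above 400: W6, W8, W10, W11, W12.

5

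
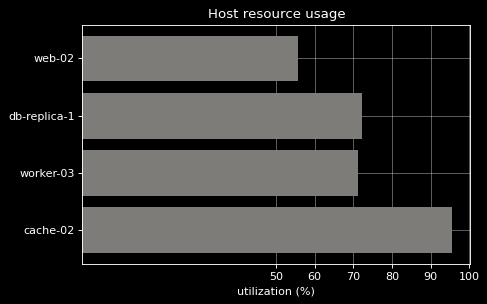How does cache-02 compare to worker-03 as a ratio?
cache-02 ≈ 100, worker-03 ≈ 70; 100/70 ≈ 1.43.

≈ 1.43×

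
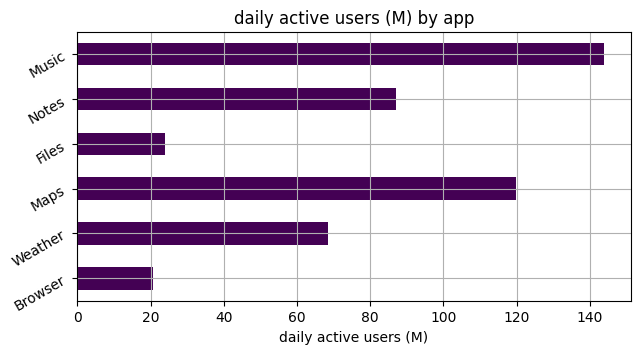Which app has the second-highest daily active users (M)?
Top 3: Music ≈ 140, Maps ≈ 120, Notes ≈ 80.

Maps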